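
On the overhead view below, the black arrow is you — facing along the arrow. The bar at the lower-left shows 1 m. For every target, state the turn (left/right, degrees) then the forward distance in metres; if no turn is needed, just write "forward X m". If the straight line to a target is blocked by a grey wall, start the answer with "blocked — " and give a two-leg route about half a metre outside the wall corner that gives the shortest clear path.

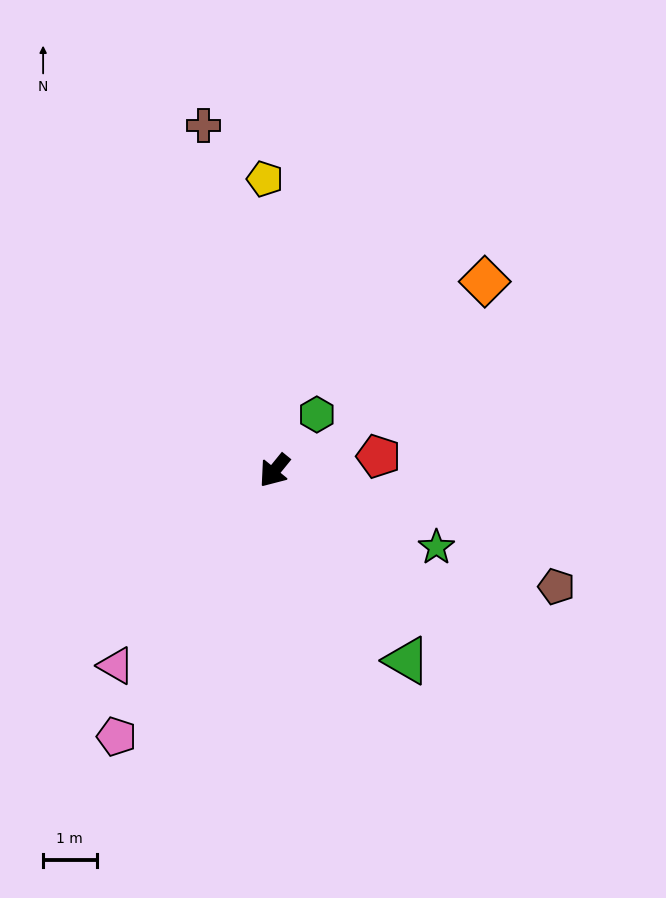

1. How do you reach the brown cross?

turn right 129°, forward 6.6 m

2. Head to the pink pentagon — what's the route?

turn left 8°, forward 5.8 m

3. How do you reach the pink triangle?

forward 4.7 m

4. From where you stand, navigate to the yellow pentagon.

turn right 139°, forward 5.5 m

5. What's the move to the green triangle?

turn left 74°, forward 4.3 m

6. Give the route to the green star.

turn left 104°, forward 3.4 m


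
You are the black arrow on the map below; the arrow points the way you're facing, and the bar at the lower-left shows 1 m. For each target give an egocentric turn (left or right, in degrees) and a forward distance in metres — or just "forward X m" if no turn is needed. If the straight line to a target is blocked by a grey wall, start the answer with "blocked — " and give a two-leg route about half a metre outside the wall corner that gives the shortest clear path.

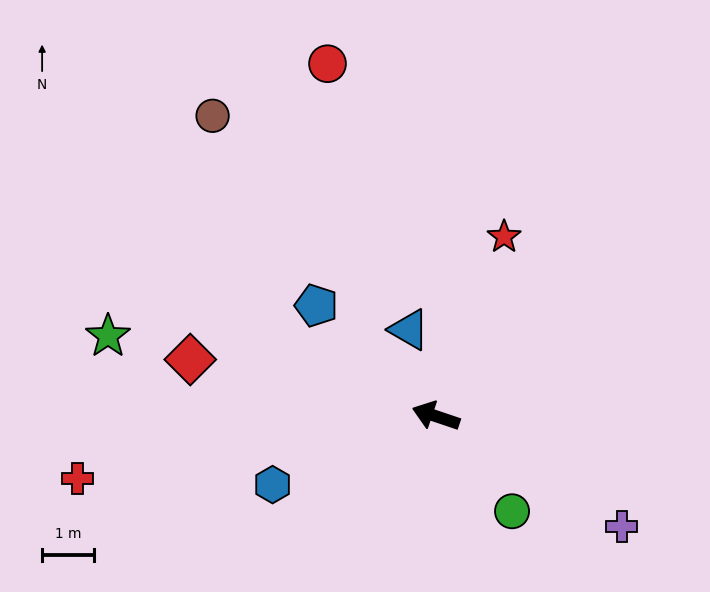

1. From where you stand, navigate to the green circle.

turn left 147°, forward 2.3 m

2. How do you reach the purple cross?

turn left 168°, forward 4.2 m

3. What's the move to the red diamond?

turn left 6°, forward 4.8 m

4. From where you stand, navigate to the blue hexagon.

turn left 41°, forward 3.4 m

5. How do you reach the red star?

turn right 92°, forward 3.7 m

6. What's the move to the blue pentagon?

turn right 24°, forward 3.1 m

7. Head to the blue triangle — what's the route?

turn right 54°, forward 1.7 m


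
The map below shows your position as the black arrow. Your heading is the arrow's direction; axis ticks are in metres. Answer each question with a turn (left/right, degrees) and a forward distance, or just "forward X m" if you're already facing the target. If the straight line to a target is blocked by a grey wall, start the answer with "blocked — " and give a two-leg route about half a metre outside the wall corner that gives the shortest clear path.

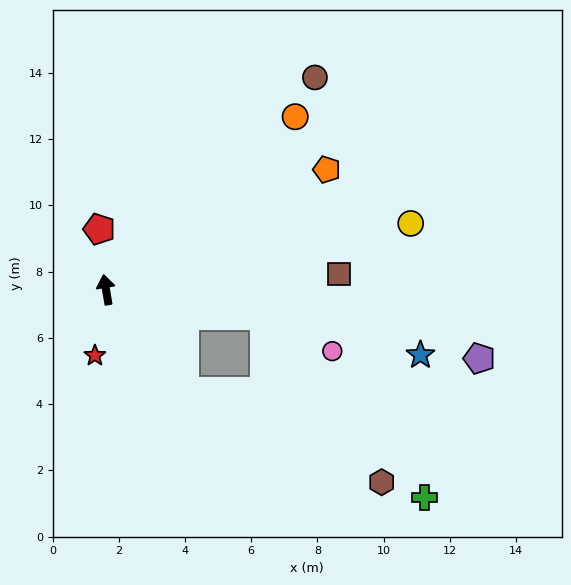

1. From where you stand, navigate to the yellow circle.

turn right 87°, forward 9.4 m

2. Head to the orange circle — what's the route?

turn right 57°, forward 7.7 m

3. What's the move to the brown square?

turn right 96°, forward 7.0 m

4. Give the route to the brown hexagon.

blocked — turn right 152°, forward 3.9 m, then turn left 28°, forward 6.6 m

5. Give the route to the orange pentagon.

turn right 71°, forward 7.6 m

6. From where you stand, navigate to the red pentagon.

turn right 3°, forward 1.8 m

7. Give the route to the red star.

turn left 161°, forward 2.0 m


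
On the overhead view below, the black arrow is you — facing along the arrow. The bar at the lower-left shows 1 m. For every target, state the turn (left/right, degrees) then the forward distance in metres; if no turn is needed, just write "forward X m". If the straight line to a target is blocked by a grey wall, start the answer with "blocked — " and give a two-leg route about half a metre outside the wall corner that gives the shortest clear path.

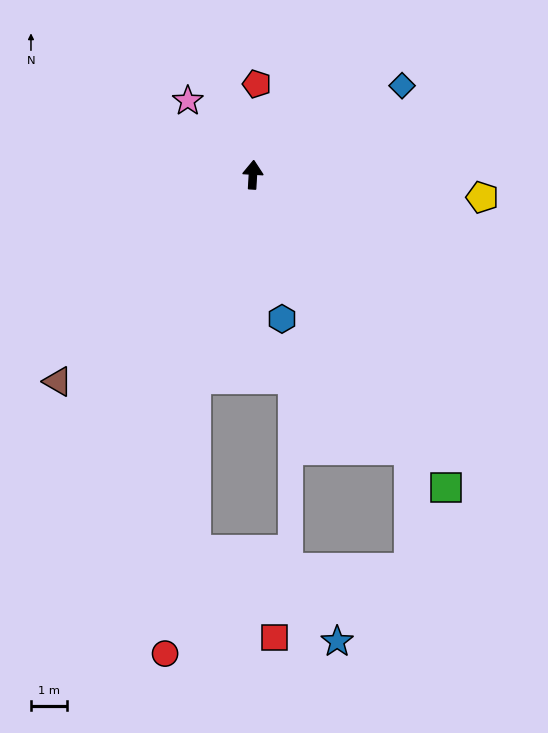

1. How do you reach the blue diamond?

turn right 56°, forward 4.8 m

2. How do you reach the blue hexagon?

turn right 165°, forward 4.0 m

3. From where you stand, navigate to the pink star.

turn left 45°, forward 2.7 m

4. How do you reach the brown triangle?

turn left 140°, forward 7.8 m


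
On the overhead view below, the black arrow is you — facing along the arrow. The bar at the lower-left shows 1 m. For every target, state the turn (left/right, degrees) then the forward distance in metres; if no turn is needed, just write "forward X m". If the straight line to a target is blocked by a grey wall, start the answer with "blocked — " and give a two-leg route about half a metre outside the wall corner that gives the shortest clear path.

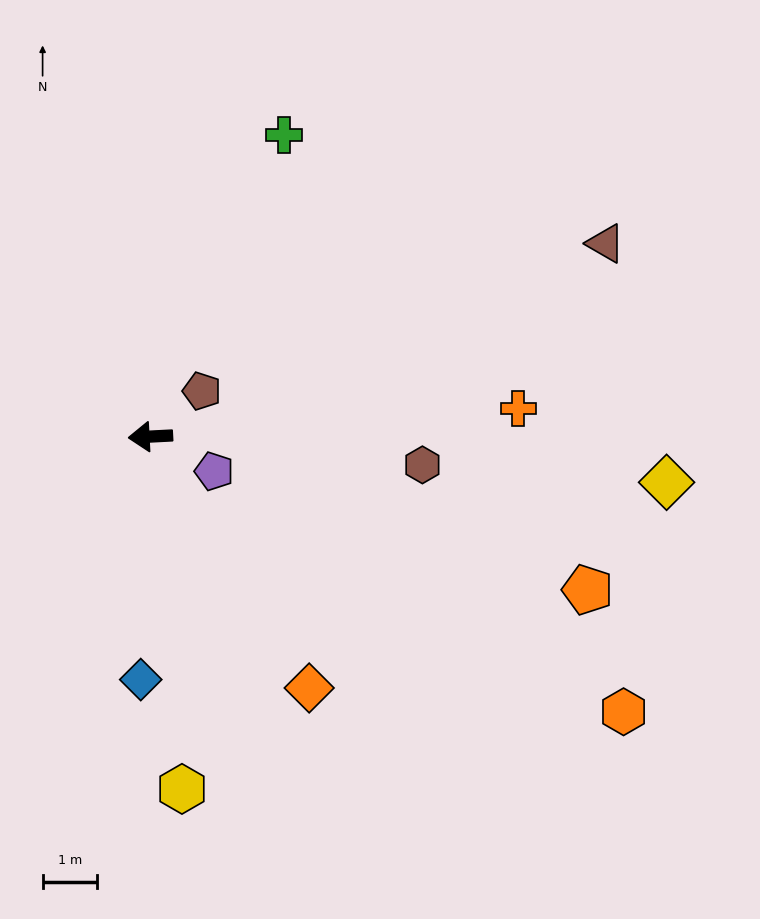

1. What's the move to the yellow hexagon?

turn left 92°, forward 6.5 m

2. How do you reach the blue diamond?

turn left 85°, forward 4.5 m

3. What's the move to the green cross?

turn right 117°, forward 6.1 m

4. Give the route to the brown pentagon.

turn right 141°, forward 1.3 m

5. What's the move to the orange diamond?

turn left 119°, forward 5.5 m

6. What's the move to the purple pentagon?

turn left 148°, forward 1.3 m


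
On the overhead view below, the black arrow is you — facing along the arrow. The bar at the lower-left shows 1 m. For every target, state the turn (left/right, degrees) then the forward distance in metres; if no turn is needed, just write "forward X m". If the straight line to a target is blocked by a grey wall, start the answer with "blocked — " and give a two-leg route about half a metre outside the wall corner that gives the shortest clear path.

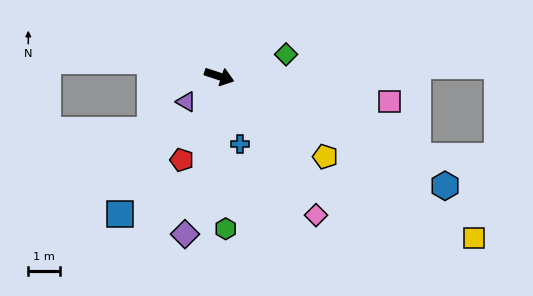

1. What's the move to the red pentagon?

turn right 96°, forward 2.9 m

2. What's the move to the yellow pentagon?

turn right 19°, forward 4.2 m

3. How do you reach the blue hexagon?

turn right 8°, forward 7.8 m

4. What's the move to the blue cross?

turn right 55°, forward 2.2 m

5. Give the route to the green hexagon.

turn right 69°, forward 4.8 m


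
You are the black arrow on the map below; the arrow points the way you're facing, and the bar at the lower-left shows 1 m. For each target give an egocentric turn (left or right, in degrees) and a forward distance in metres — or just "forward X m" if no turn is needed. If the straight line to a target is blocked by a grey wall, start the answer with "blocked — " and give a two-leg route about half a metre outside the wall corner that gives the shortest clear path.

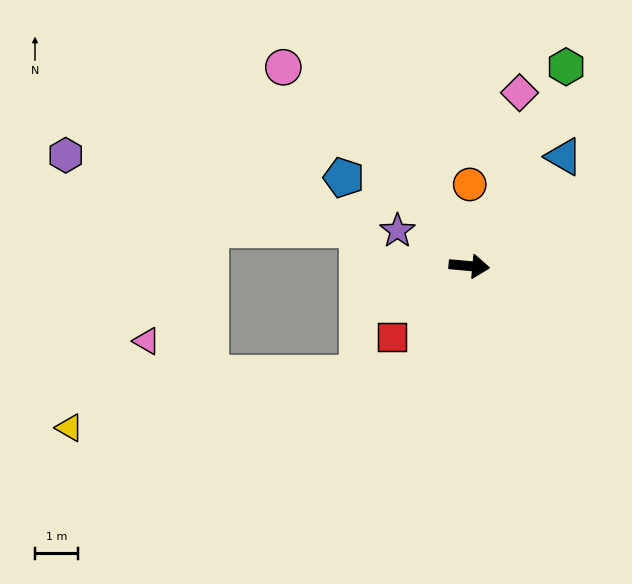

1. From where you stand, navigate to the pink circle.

turn left 138°, forward 6.3 m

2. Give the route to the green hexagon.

turn left 69°, forward 5.1 m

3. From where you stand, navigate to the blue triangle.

turn left 54°, forward 3.3 m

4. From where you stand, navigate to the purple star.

turn left 159°, forward 1.8 m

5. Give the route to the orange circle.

turn left 95°, forward 1.9 m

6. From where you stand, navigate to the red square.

turn right 132°, forward 2.4 m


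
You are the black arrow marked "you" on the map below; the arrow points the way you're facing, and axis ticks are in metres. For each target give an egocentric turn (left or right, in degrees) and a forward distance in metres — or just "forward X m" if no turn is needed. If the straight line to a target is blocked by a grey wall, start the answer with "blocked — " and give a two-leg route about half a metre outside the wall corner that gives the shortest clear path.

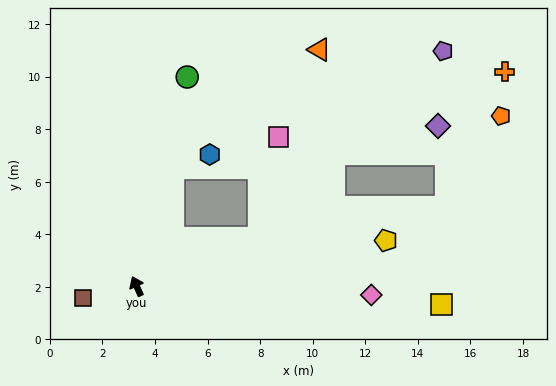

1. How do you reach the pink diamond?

turn right 116°, forward 8.9 m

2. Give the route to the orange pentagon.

blocked — turn right 100°, forward 12.1 m, then turn left 45°, forward 4.1 m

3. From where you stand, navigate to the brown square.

turn left 78°, forward 2.1 m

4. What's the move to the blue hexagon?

blocked — turn right 41°, forward 4.7 m, then turn right 53°, forward 1.5 m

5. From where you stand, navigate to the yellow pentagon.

turn right 104°, forward 9.6 m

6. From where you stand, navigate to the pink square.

blocked — turn right 93°, forward 5.0 m, then turn left 58°, forward 3.9 m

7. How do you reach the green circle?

turn right 38°, forward 8.2 m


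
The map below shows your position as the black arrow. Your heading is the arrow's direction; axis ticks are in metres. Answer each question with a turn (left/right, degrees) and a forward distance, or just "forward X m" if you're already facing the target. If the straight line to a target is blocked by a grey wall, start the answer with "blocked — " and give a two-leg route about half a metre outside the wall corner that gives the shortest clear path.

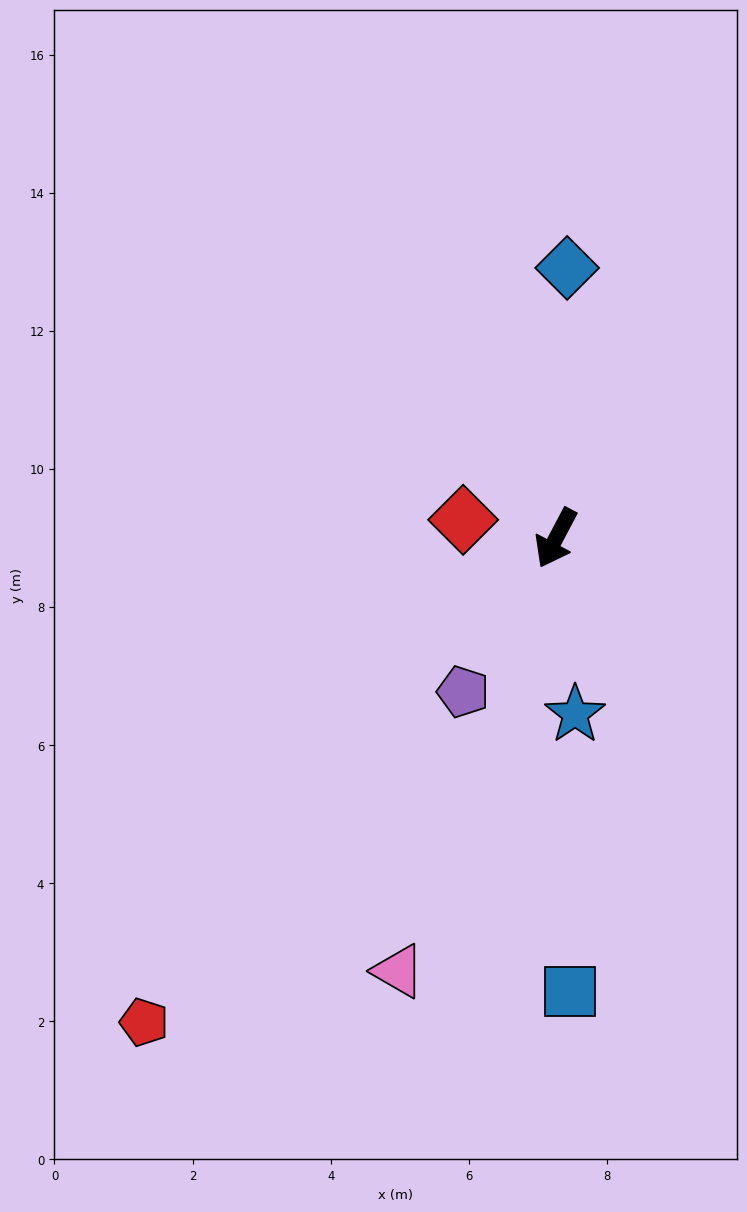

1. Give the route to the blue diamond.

turn right 155°, forward 3.9 m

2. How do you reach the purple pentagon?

turn right 3°, forward 2.6 m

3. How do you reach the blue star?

turn left 34°, forward 2.6 m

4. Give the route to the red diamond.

turn right 73°, forward 1.4 m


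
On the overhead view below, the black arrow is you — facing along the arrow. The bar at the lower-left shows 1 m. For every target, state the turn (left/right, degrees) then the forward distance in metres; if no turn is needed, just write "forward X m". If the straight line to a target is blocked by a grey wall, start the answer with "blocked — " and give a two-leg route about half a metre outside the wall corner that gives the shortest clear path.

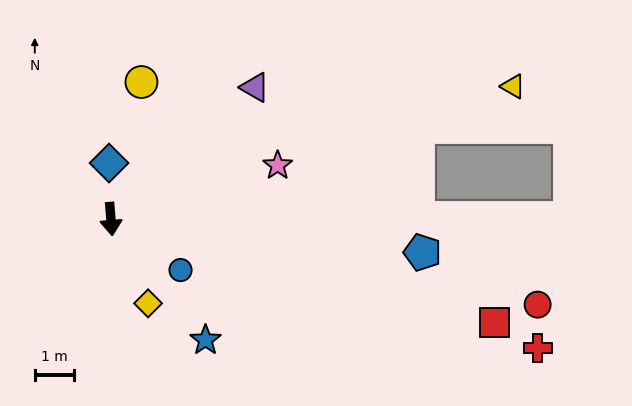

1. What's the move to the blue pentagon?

turn left 79°, forward 8.0 m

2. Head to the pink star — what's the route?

turn left 103°, forward 4.4 m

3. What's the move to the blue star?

turn left 33°, forward 3.9 m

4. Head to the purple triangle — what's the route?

turn left 128°, forward 5.0 m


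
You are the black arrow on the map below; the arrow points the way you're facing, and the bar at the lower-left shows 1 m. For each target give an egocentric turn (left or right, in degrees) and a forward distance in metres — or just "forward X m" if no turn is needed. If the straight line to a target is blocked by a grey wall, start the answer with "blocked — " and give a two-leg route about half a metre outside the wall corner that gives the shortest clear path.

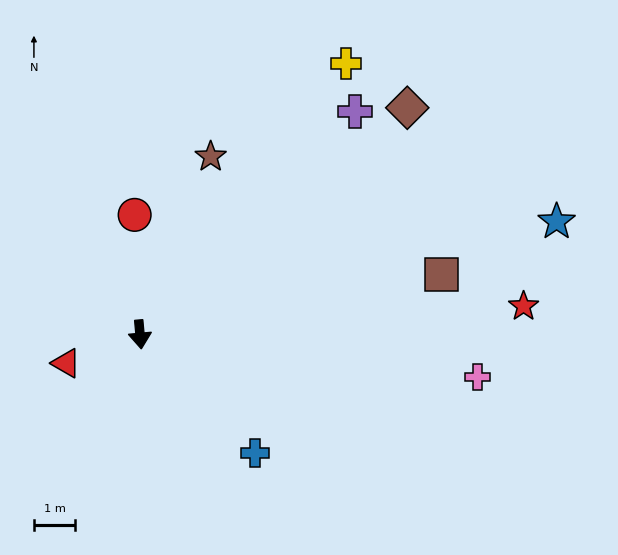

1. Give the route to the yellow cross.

turn left 138°, forward 8.2 m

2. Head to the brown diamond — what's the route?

turn left 125°, forward 8.5 m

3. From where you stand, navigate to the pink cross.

turn left 78°, forward 8.2 m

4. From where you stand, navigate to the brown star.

turn left 153°, forward 4.6 m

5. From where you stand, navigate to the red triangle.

turn right 74°, forward 1.9 m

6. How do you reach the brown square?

turn left 96°, forward 7.4 m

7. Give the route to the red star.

turn left 89°, forward 9.3 m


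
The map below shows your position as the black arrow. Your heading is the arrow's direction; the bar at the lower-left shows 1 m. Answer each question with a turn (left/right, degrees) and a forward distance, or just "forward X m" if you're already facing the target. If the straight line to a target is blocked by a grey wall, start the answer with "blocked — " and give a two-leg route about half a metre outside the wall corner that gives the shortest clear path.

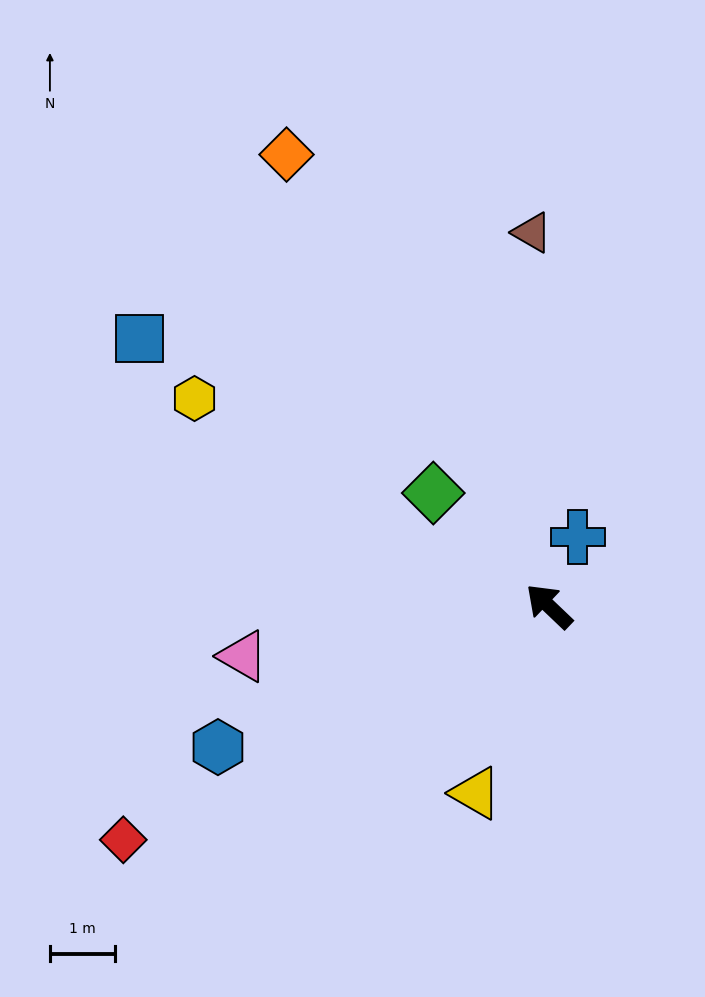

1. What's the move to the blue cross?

turn right 69°, forward 1.2 m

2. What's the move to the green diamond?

forward 2.5 m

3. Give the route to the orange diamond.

turn right 16°, forward 8.1 m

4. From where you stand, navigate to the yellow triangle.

turn left 112°, forward 3.1 m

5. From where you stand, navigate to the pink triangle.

turn left 53°, forward 4.8 m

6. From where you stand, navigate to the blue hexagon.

turn left 67°, forward 5.6 m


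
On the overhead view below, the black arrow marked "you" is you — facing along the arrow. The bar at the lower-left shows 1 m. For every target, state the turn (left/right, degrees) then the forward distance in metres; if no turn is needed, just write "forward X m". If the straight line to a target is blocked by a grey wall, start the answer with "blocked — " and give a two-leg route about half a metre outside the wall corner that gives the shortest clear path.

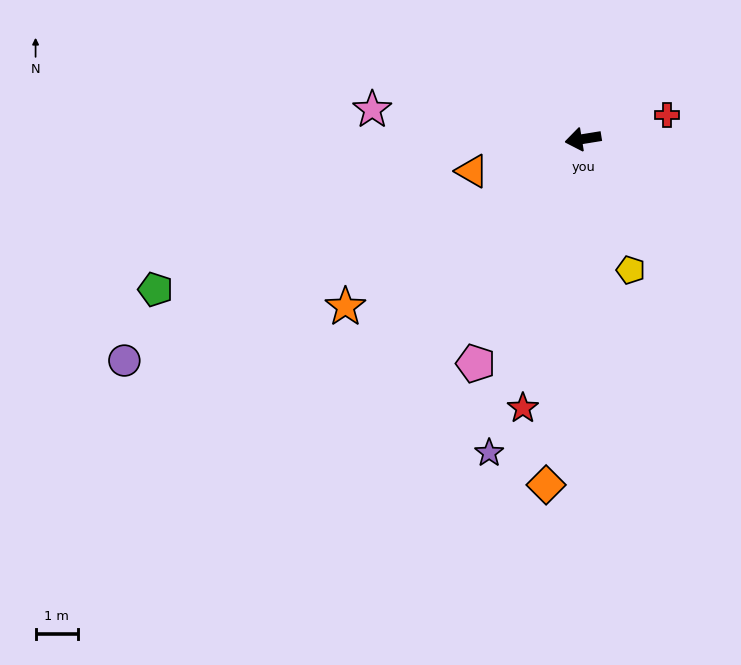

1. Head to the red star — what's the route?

turn left 68°, forward 6.6 m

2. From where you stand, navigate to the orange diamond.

turn left 75°, forward 8.3 m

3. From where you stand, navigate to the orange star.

turn left 26°, forward 6.9 m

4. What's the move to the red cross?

turn right 173°, forward 2.1 m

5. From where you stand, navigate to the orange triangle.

turn left 7°, forward 2.7 m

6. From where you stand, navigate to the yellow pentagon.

turn left 101°, forward 3.3 m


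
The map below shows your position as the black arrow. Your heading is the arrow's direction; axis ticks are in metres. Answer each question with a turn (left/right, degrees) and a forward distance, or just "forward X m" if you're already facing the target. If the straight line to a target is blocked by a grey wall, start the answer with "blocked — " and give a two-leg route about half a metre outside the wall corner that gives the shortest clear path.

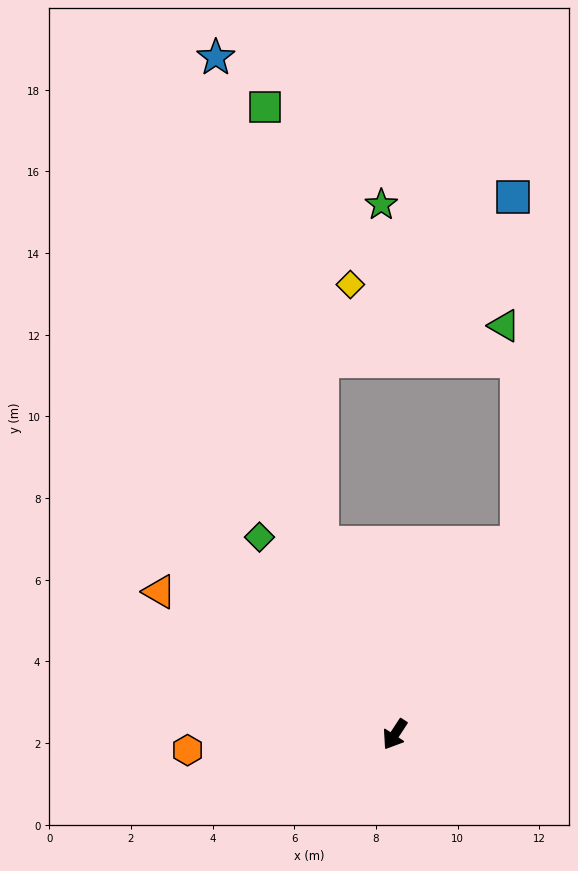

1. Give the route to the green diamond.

turn right 112°, forward 5.9 m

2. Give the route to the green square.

blocked — turn right 126°, forward 5.0 m, then turn right 13°, forward 10.8 m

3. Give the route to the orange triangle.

turn right 88°, forward 6.7 m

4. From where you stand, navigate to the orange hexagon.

turn right 52°, forward 5.1 m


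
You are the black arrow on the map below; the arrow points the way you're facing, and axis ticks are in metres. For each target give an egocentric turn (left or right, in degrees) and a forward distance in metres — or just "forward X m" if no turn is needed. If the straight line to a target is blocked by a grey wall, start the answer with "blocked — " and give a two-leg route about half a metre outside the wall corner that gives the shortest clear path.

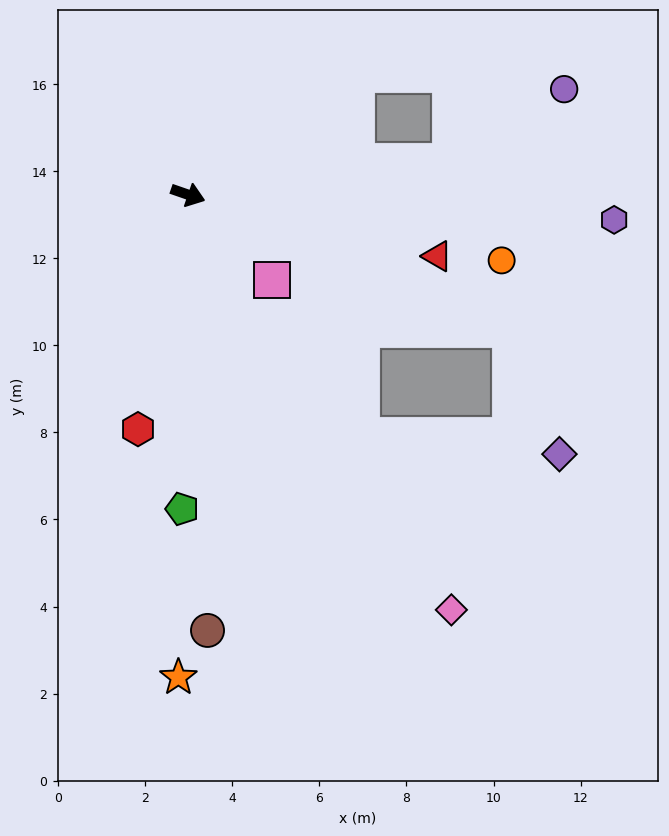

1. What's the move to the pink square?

turn right 26°, forward 2.7 m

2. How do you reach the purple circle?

blocked — turn left 26°, forward 6.1 m, then turn left 26°, forward 3.1 m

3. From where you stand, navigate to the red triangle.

turn left 5°, forward 5.9 m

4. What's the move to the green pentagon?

turn right 72°, forward 7.2 m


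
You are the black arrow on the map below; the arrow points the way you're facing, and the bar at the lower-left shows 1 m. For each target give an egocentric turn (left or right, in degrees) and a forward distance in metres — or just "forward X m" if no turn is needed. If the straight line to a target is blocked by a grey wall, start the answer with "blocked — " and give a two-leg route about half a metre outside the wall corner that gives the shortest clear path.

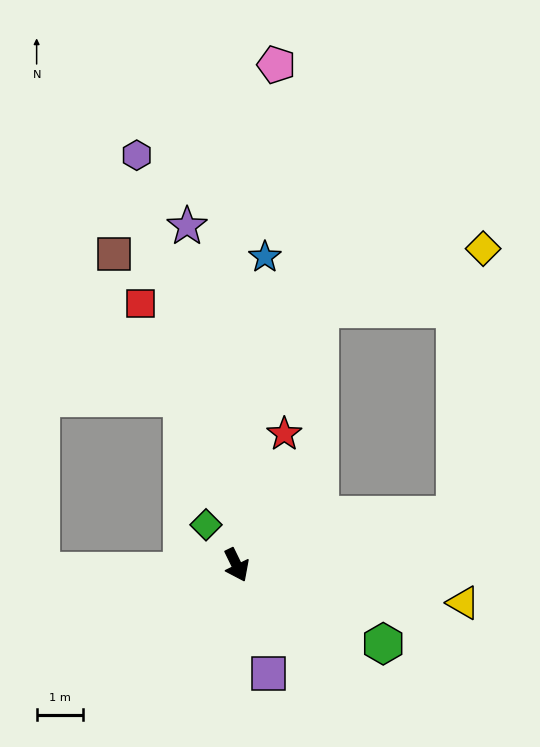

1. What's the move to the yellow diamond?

blocked — turn left 77°, forward 4.9 m, then turn left 71°, forward 5.9 m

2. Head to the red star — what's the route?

turn left 134°, forward 3.0 m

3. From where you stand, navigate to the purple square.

turn right 9°, forward 2.5 m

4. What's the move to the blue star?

turn left 149°, forward 6.7 m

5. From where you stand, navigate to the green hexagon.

turn left 36°, forward 3.6 m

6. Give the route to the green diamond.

turn right 169°, forward 1.1 m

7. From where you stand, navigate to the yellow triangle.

turn left 55°, forward 5.0 m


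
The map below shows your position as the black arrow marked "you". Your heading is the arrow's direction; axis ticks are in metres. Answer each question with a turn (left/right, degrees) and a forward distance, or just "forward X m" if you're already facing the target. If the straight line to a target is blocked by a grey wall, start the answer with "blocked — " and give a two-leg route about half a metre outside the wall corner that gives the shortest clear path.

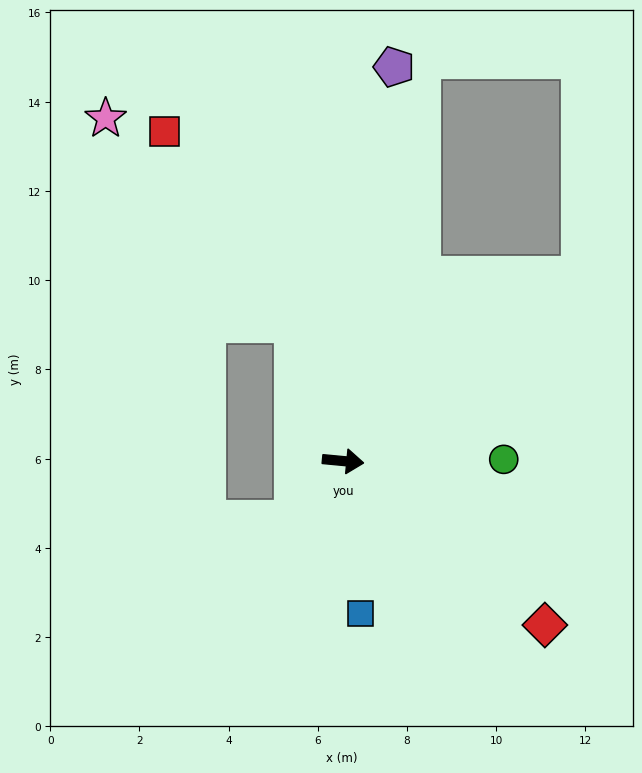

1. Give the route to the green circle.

turn left 6°, forward 3.6 m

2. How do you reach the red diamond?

turn right 34°, forward 5.8 m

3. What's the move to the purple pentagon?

turn left 88°, forward 8.9 m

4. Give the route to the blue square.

turn right 78°, forward 3.4 m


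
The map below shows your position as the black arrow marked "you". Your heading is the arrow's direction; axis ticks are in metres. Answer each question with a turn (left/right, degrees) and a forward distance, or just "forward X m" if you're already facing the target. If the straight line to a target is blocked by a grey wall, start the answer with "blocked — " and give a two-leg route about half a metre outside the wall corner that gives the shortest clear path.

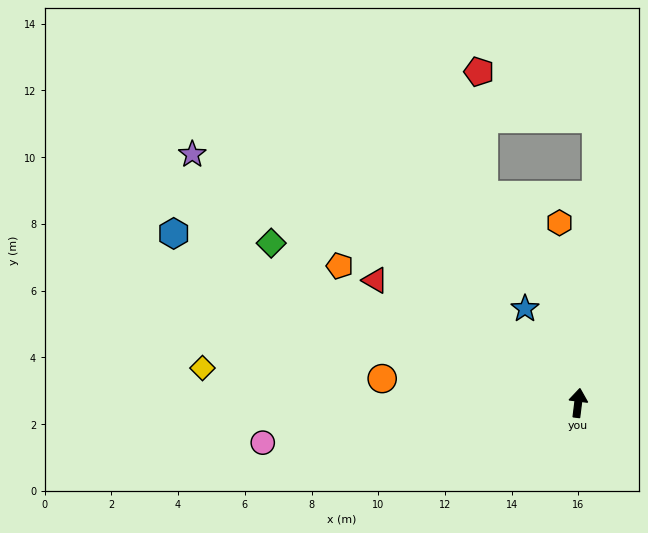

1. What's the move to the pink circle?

turn left 104°, forward 9.5 m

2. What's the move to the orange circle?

turn left 90°, forward 5.9 m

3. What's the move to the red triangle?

turn left 66°, forward 7.1 m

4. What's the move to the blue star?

turn left 36°, forward 3.2 m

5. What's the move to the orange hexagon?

turn left 13°, forward 5.4 m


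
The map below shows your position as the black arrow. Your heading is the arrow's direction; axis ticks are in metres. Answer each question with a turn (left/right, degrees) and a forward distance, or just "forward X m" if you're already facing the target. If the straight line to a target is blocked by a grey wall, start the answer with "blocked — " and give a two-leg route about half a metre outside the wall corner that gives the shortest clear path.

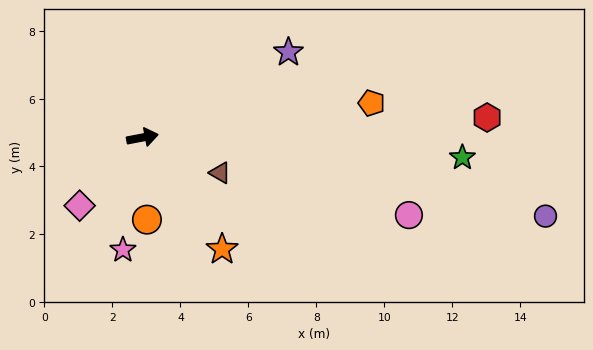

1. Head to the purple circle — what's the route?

turn right 22°, forward 12.1 m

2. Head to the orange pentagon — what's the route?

turn right 2°, forward 6.8 m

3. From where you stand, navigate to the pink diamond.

turn right 144°, forward 2.7 m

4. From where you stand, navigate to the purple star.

turn left 19°, forward 5.0 m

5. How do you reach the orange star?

turn right 65°, forward 4.0 m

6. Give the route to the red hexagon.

turn right 8°, forward 10.2 m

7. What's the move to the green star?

turn right 14°, forward 9.4 m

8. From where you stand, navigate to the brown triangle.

turn right 35°, forward 2.5 m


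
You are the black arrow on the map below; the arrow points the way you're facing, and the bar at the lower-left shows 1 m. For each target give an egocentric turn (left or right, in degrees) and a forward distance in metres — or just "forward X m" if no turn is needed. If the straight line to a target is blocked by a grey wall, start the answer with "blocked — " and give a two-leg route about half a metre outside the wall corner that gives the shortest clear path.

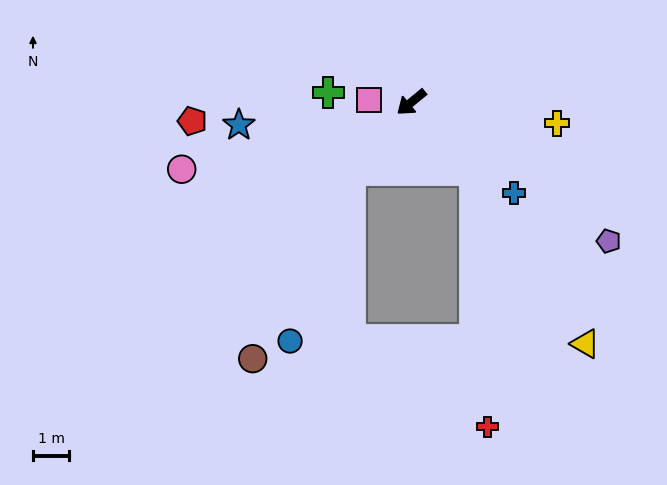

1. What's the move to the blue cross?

turn left 99°, forward 3.8 m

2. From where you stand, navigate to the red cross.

blocked — turn left 93°, forward 2.6 m, then turn right 39°, forward 7.1 m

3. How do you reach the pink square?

turn right 42°, forward 1.2 m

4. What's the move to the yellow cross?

turn left 132°, forward 4.1 m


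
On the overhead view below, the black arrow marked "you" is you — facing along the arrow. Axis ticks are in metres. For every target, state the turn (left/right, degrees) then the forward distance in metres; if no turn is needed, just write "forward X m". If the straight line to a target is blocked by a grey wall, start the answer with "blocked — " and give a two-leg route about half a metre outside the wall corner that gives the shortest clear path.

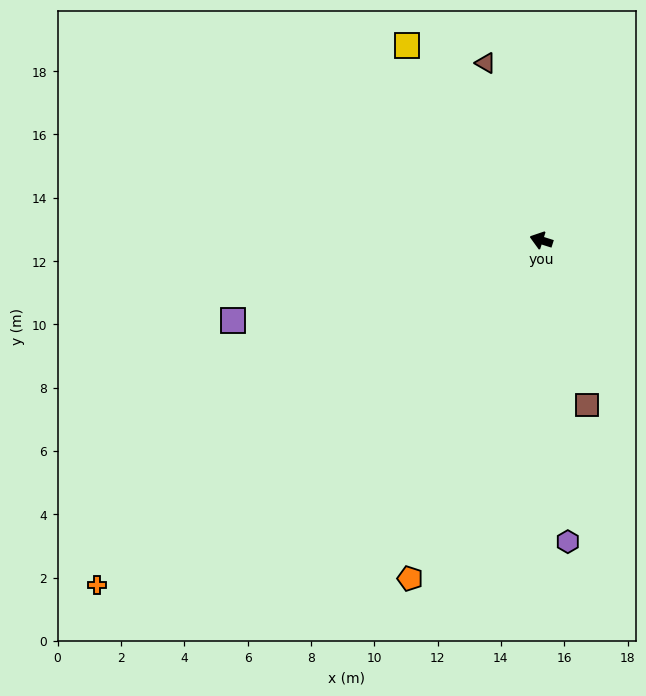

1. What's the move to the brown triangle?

turn right 55°, forward 5.9 m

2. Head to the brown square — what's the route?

turn left 123°, forward 5.4 m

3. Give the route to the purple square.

turn left 32°, forward 10.1 m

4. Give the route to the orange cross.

turn left 55°, forward 17.8 m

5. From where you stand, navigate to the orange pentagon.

turn left 86°, forward 11.5 m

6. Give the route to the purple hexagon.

turn left 113°, forward 9.6 m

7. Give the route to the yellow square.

turn right 38°, forward 7.5 m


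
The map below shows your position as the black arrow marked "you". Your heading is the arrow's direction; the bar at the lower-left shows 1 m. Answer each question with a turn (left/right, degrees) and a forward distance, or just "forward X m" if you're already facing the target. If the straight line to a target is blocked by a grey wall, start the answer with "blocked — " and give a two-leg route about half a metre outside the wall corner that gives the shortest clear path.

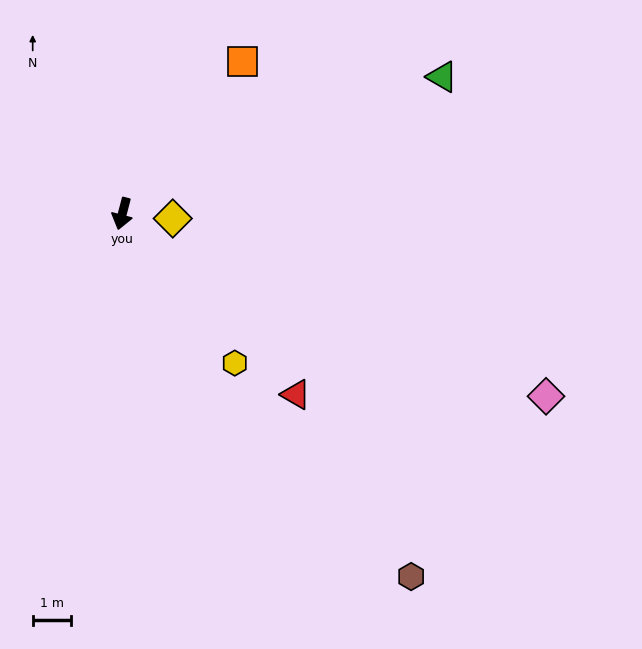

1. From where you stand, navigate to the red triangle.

turn left 58°, forward 6.6 m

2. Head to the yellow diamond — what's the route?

turn left 99°, forward 1.3 m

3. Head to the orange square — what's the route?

turn left 156°, forward 5.1 m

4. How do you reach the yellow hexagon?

turn left 52°, forward 4.9 m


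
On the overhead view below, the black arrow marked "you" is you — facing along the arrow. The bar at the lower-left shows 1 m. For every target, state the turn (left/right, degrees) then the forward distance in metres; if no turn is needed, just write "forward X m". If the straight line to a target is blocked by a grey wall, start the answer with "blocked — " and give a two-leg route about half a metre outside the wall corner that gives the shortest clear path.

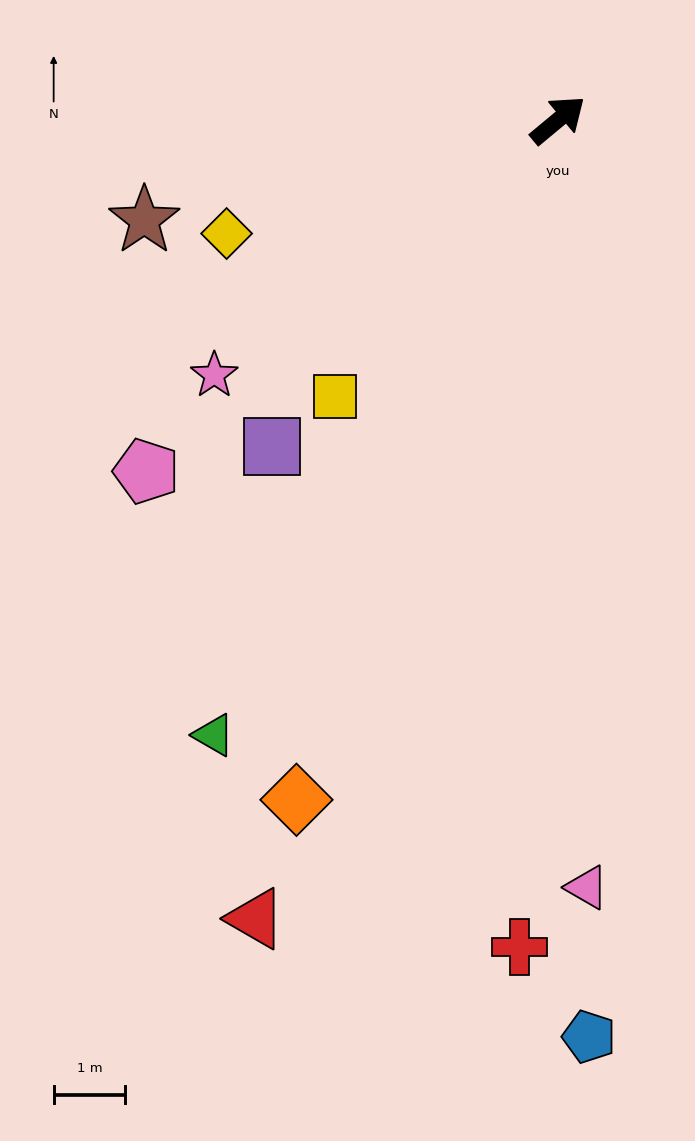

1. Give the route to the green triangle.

turn right 159°, forward 9.8 m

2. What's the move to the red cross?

turn right 132°, forward 11.5 m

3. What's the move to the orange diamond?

turn right 151°, forward 10.1 m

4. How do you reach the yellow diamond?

turn left 159°, forward 4.9 m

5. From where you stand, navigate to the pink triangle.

turn right 128°, forward 10.7 m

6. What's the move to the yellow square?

turn right 169°, forward 5.0 m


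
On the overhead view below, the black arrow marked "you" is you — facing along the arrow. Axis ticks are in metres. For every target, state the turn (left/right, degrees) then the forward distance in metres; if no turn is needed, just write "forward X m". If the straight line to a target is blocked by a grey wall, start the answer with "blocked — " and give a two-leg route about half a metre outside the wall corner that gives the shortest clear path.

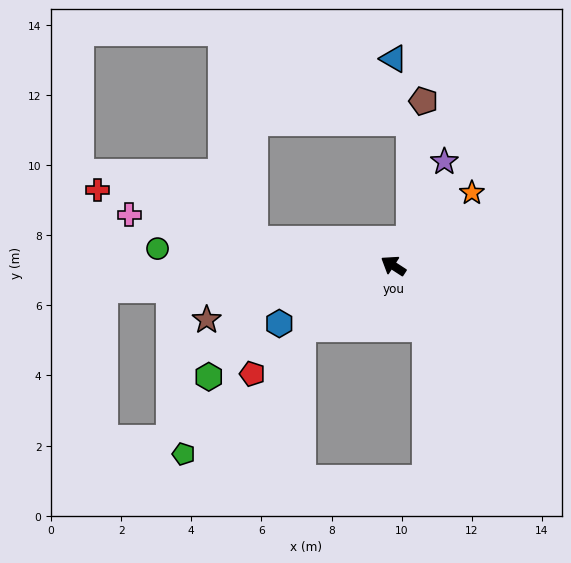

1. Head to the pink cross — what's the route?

turn left 22°, forward 7.7 m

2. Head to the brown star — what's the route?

turn left 49°, forward 5.5 m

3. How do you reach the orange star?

turn right 104°, forward 3.1 m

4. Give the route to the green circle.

turn left 29°, forward 6.7 m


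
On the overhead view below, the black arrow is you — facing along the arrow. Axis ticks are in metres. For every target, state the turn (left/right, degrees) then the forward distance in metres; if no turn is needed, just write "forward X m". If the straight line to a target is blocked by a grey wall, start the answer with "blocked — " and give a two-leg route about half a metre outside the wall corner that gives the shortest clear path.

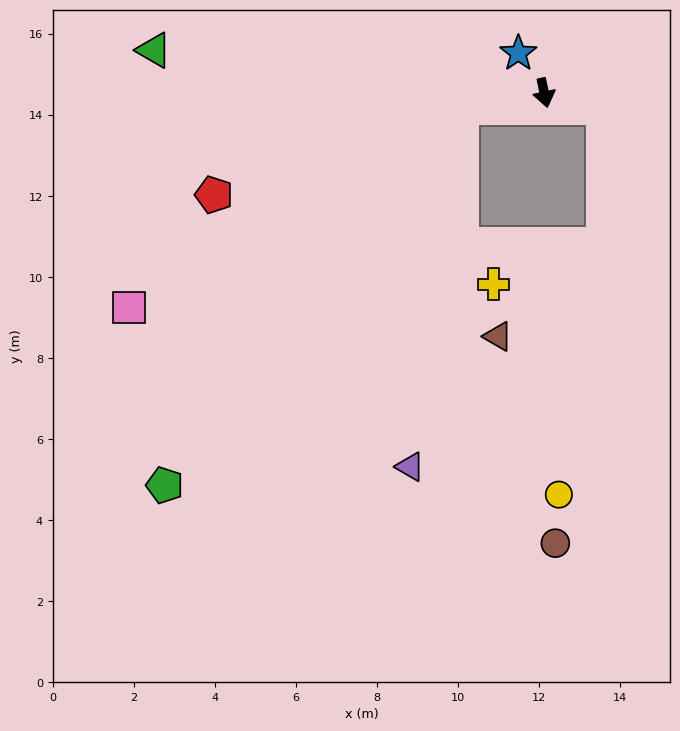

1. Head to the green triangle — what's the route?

turn right 108°, forward 9.7 m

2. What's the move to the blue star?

turn right 159°, forward 1.2 m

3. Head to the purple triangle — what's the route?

blocked — turn right 91°, forward 2.1 m, then turn left 71°, forward 8.9 m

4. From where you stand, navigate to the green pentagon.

blocked — turn right 91°, forward 2.1 m, then turn left 41°, forward 11.8 m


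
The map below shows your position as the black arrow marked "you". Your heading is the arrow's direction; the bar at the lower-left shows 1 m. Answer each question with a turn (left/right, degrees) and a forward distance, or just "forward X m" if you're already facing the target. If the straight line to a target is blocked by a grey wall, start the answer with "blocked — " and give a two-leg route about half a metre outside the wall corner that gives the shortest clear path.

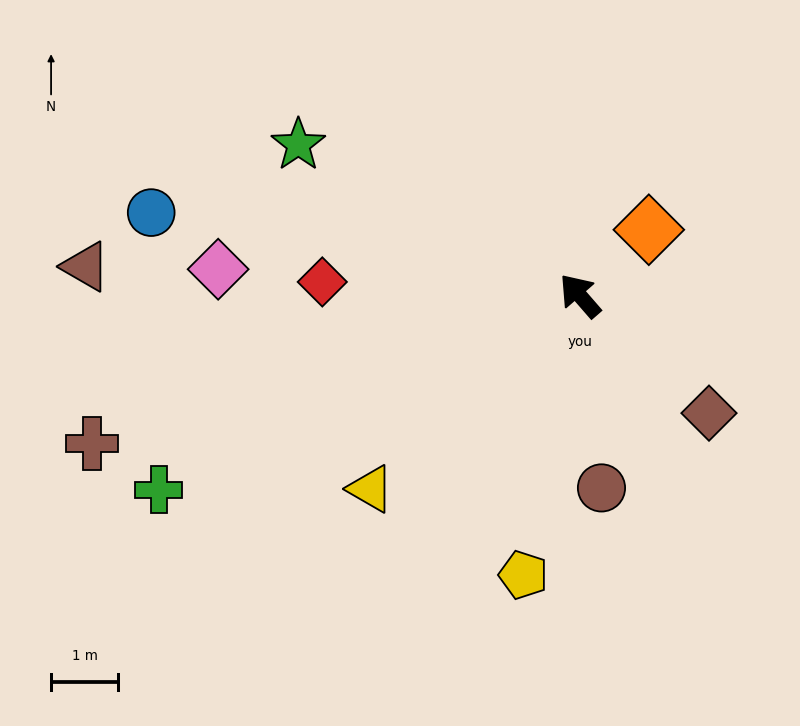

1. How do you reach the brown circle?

turn left 145°, forward 2.9 m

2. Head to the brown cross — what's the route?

turn left 66°, forward 7.6 m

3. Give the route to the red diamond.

turn left 46°, forward 3.8 m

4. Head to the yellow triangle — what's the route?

turn left 92°, forward 4.2 m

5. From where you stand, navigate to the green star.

turn left 21°, forward 4.8 m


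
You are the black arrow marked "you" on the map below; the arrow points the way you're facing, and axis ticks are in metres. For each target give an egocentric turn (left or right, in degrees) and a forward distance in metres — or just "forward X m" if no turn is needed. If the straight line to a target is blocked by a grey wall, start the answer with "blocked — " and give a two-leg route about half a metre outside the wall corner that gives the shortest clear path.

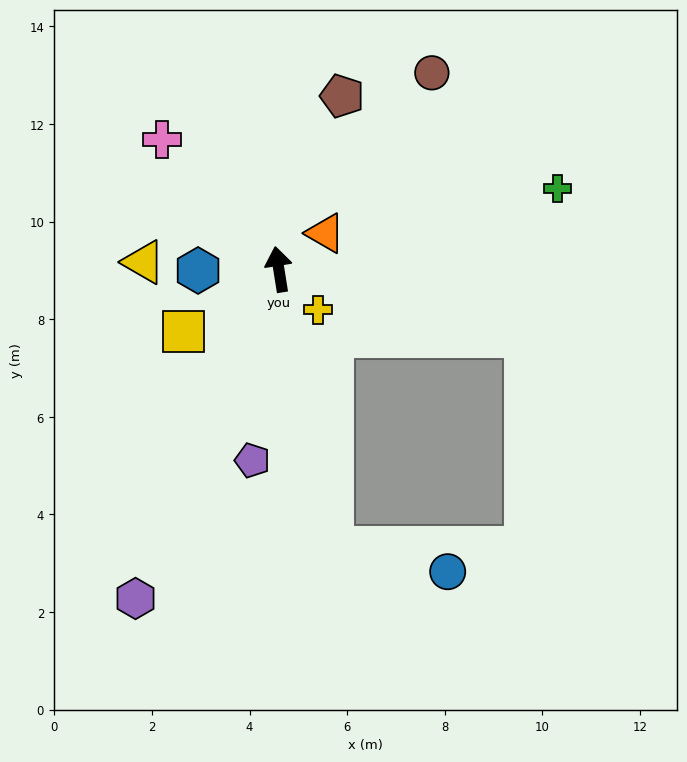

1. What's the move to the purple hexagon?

turn left 147°, forward 7.4 m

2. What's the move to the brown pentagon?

turn right 29°, forward 3.8 m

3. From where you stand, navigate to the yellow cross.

turn right 145°, forward 1.2 m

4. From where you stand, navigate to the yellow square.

turn left 114°, forward 2.3 m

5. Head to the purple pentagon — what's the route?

turn left 163°, forward 4.0 m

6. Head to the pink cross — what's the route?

turn left 33°, forward 3.6 m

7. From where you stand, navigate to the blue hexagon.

turn left 82°, forward 1.7 m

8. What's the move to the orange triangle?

turn right 61°, forward 1.2 m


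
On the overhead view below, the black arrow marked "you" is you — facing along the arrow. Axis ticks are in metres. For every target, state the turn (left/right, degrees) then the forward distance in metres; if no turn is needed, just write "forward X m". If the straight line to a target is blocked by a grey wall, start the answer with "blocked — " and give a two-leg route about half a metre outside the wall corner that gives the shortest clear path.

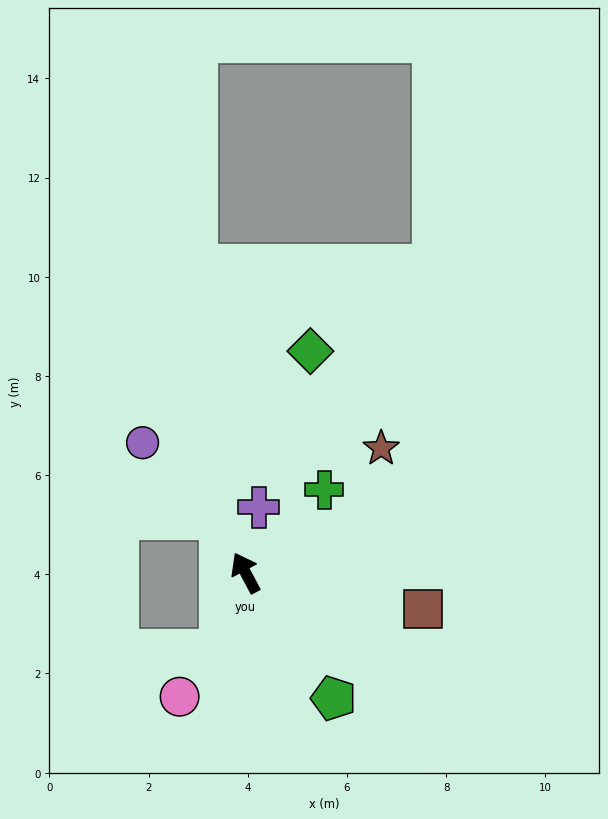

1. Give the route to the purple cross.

turn right 39°, forward 1.3 m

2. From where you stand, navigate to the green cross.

turn right 72°, forward 2.3 m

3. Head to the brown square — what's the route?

turn right 130°, forward 3.6 m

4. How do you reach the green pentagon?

turn right 173°, forward 3.1 m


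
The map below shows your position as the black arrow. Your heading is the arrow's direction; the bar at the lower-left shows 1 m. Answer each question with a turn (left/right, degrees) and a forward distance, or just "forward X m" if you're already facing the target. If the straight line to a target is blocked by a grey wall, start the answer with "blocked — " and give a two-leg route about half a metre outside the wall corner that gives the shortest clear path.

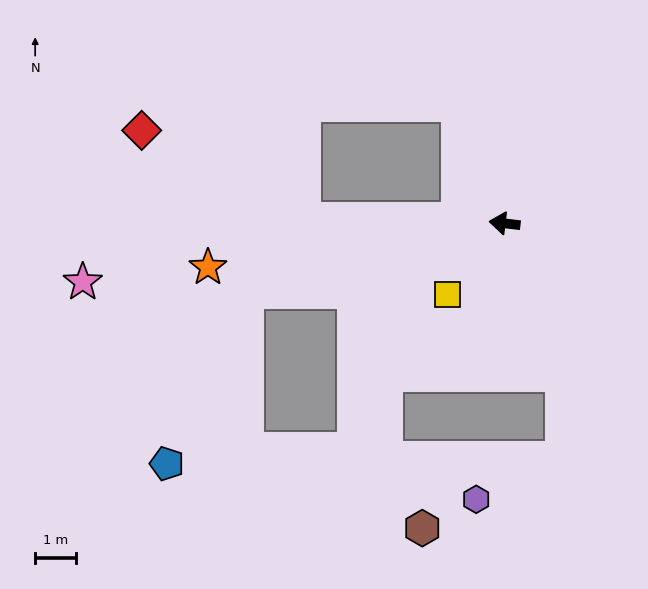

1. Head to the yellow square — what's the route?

turn left 58°, forward 2.2 m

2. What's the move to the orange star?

turn left 15°, forward 7.3 m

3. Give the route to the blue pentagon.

blocked — turn left 22°, forward 6.5 m, then turn left 50°, forward 4.6 m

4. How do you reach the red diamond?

blocked — turn left 6°, forward 4.9 m, then turn right 28°, forward 4.5 m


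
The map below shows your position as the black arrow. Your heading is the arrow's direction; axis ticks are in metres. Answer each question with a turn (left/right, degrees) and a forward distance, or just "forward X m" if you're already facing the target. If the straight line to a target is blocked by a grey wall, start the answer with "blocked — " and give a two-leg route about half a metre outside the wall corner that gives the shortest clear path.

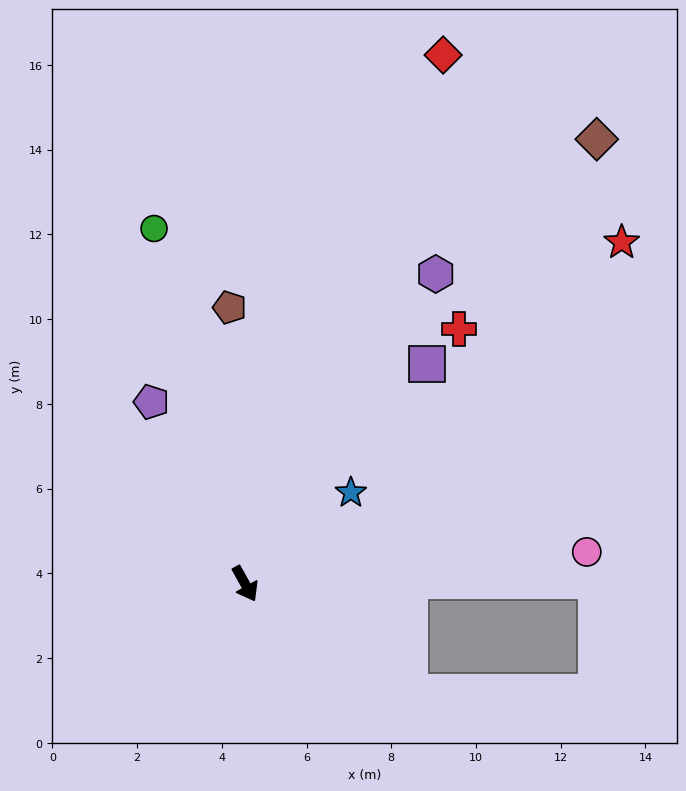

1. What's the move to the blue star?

turn left 102°, forward 3.3 m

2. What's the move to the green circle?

turn left 165°, forward 8.7 m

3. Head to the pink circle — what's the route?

turn left 66°, forward 8.1 m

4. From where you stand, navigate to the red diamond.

turn left 130°, forward 13.3 m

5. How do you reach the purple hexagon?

turn left 119°, forward 8.6 m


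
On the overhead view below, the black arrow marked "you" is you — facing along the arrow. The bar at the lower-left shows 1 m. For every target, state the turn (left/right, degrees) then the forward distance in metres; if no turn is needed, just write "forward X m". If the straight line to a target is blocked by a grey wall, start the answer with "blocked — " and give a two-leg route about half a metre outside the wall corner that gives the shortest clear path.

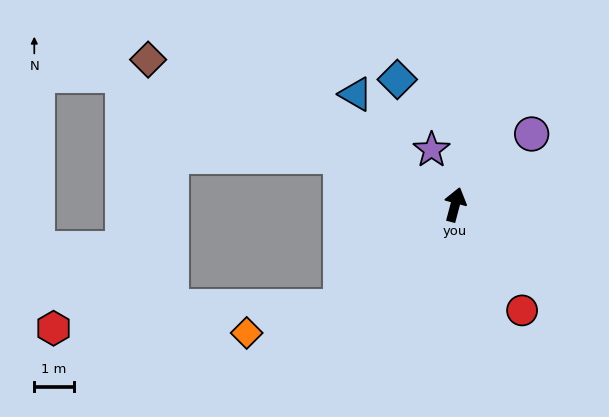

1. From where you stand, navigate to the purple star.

turn left 38°, forward 1.5 m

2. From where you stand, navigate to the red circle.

turn right 133°, forward 3.2 m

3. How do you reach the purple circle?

turn right 32°, forward 2.6 m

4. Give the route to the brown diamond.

turn left 80°, forward 8.6 m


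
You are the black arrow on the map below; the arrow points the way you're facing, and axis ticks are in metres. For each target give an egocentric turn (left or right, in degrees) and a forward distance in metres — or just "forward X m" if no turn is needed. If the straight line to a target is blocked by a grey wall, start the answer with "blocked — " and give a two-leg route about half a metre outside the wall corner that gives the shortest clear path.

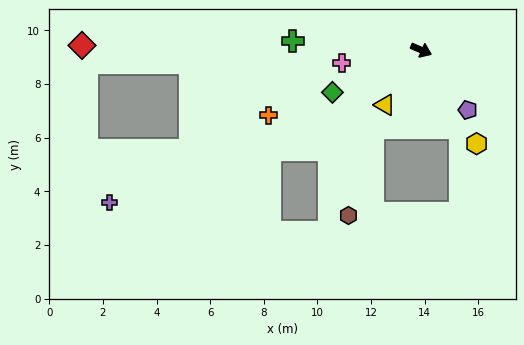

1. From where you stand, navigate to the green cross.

turn right 161°, forward 4.8 m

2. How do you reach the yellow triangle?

turn right 100°, forward 2.5 m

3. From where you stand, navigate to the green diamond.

turn right 131°, forward 3.7 m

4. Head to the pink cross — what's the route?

turn right 147°, forward 3.0 m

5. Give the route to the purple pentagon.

turn right 29°, forward 2.8 m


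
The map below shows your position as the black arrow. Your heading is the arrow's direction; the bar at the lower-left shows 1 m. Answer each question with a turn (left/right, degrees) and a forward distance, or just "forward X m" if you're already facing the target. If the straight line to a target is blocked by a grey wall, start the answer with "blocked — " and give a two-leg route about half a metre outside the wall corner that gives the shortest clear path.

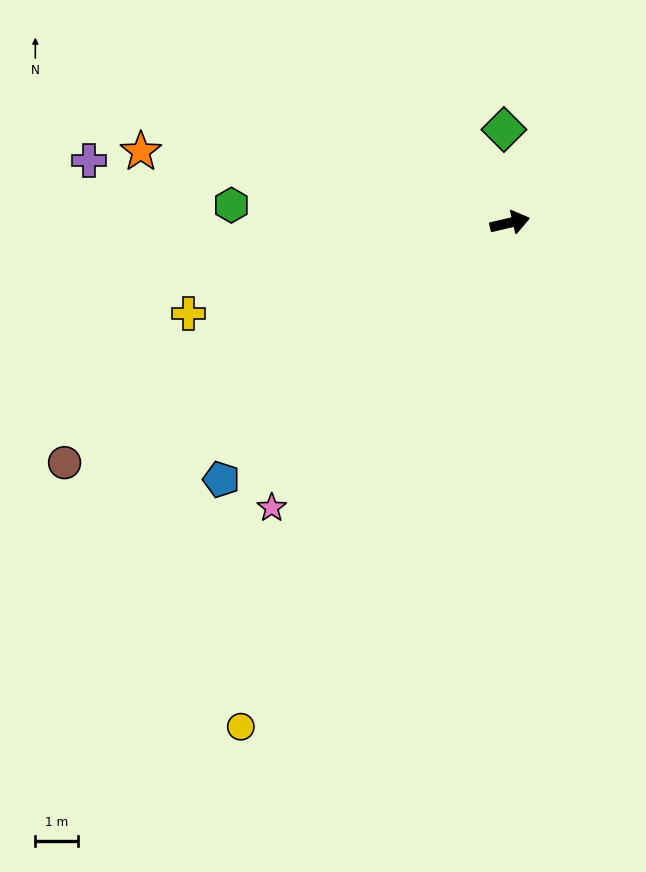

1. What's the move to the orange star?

turn left 156°, forward 8.8 m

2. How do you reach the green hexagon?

turn left 163°, forward 6.5 m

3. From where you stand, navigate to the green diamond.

turn left 80°, forward 2.2 m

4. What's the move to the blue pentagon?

turn right 152°, forward 9.0 m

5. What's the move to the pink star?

turn right 143°, forward 8.7 m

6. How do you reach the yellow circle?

turn right 131°, forward 13.3 m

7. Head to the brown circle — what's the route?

turn right 165°, forward 11.8 m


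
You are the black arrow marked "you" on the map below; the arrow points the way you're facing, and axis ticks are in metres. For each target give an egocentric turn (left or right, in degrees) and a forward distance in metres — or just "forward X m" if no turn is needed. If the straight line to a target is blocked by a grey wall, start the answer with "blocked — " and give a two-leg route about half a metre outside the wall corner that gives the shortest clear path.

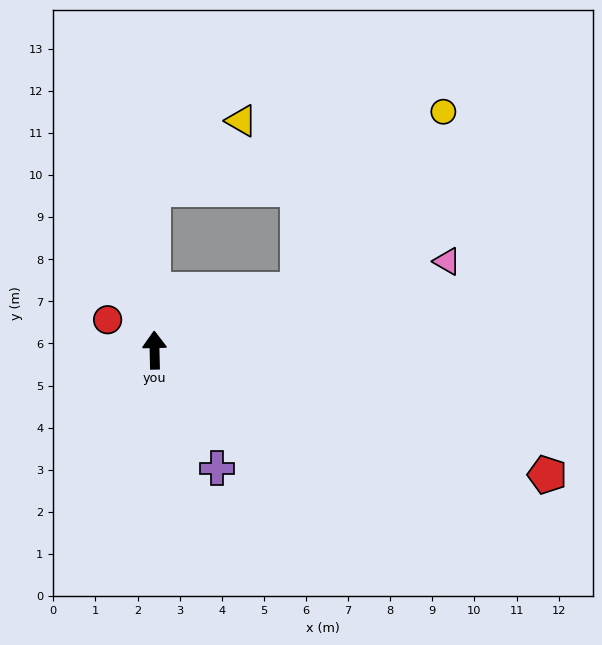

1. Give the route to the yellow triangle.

blocked — forward 3.8 m, then turn right 54°, forward 2.7 m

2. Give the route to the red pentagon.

turn right 109°, forward 9.8 m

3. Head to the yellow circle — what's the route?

blocked — turn right 68°, forward 3.7 m, then turn left 28°, forward 5.5 m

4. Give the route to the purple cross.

turn right 153°, forward 3.2 m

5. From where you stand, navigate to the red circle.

turn left 56°, forward 1.3 m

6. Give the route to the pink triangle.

turn right 74°, forward 7.3 m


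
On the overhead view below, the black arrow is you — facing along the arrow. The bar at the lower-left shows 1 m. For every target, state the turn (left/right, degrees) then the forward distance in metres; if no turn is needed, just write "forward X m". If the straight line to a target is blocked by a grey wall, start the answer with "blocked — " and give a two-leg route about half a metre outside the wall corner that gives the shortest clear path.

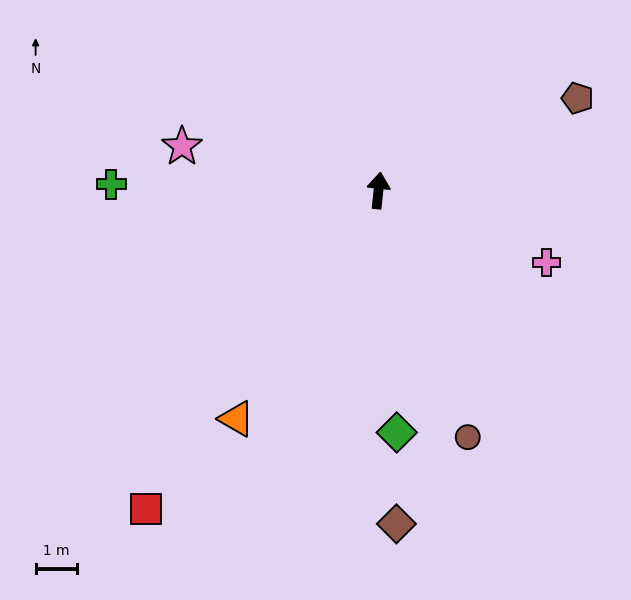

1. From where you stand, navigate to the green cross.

turn left 95°, forward 6.5 m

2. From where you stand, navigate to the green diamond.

turn right 170°, forward 5.9 m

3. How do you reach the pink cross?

turn right 107°, forward 4.4 m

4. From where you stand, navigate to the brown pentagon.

turn right 59°, forward 5.3 m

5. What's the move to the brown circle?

turn right 154°, forward 6.4 m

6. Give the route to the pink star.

turn left 83°, forward 4.9 m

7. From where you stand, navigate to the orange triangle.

turn left 154°, forward 6.5 m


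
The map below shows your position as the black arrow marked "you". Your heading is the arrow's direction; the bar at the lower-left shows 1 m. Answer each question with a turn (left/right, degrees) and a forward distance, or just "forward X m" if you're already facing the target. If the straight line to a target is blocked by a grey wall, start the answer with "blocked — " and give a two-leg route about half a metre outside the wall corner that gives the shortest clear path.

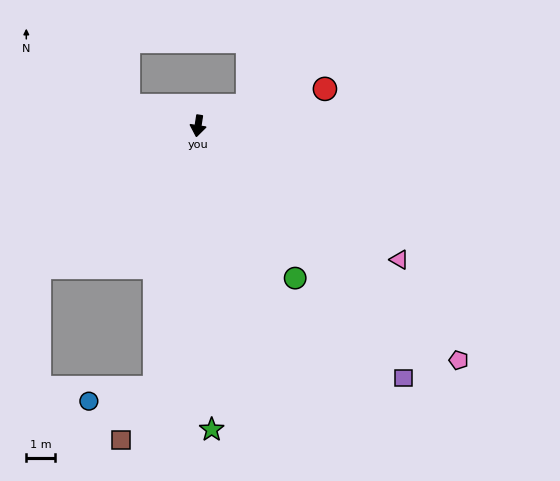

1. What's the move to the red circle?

turn left 115°, forward 4.6 m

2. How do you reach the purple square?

turn left 48°, forward 11.3 m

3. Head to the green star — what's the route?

turn left 11°, forward 10.6 m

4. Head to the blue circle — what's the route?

blocked — forward 9.2 m, then turn right 70°, forward 2.3 m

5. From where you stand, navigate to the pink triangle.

turn left 65°, forward 8.4 m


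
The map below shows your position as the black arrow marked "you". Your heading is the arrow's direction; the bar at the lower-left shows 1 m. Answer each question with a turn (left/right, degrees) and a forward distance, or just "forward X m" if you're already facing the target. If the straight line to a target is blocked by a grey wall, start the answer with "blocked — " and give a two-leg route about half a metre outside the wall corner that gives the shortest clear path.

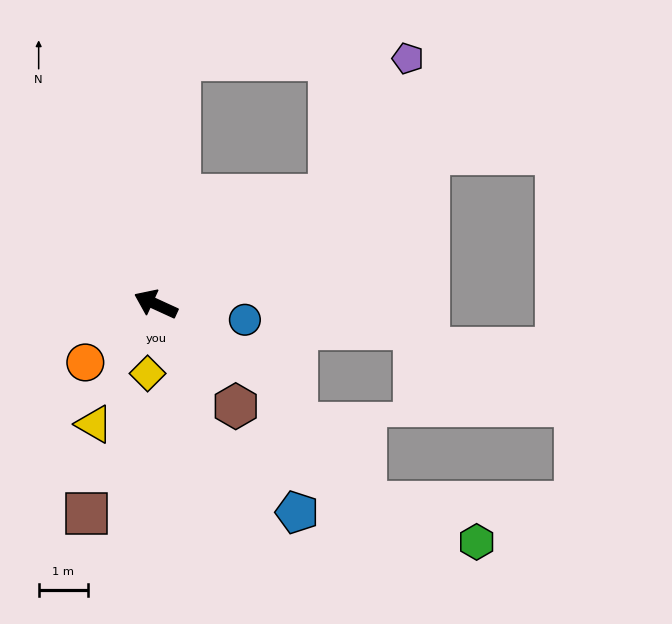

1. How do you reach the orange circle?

turn left 64°, forward 1.9 m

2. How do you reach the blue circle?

turn right 165°, forward 1.8 m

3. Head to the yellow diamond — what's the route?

turn left 108°, forward 1.4 m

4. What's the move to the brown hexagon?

turn left 153°, forward 2.6 m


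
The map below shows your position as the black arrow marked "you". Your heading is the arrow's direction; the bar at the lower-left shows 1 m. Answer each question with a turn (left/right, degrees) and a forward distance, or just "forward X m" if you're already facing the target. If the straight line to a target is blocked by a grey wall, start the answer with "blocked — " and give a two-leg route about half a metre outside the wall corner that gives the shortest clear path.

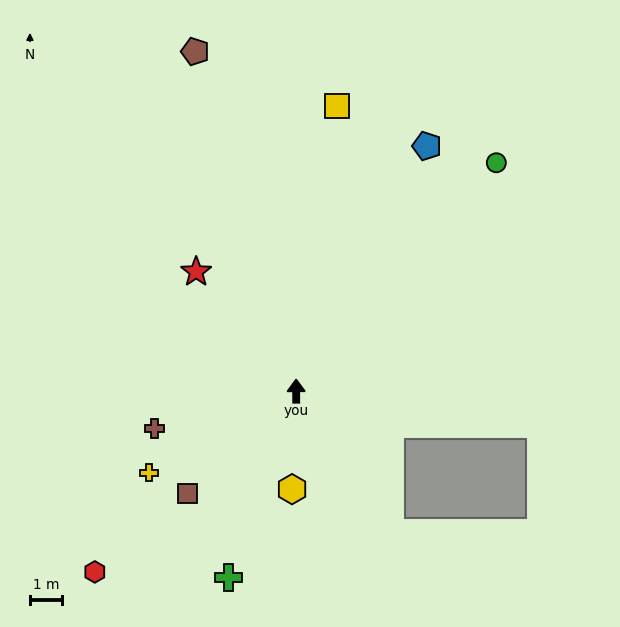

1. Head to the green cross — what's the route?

turn left 160°, forward 6.2 m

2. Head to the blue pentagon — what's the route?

turn right 28°, forward 8.7 m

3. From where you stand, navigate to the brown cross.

turn left 104°, forward 4.6 m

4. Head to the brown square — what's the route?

turn left 133°, forward 4.7 m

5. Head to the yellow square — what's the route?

turn right 8°, forward 9.1 m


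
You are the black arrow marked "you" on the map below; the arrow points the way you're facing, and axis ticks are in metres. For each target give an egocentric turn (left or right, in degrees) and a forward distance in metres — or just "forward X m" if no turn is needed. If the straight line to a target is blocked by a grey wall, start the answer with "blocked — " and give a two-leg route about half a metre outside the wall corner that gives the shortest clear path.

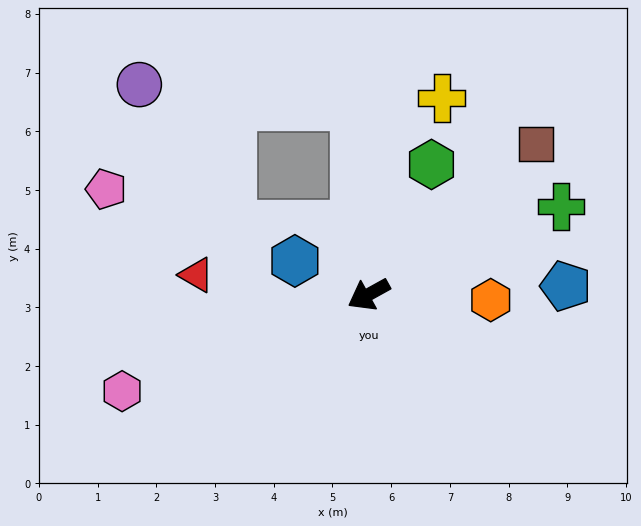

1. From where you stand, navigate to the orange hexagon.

turn left 148°, forward 2.1 m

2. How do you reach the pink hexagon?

turn right 8°, forward 4.5 m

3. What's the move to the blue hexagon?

turn right 53°, forward 1.4 m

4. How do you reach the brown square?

turn right 167°, forward 3.8 m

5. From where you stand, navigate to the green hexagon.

turn right 145°, forward 2.5 m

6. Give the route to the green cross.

turn left 176°, forward 3.6 m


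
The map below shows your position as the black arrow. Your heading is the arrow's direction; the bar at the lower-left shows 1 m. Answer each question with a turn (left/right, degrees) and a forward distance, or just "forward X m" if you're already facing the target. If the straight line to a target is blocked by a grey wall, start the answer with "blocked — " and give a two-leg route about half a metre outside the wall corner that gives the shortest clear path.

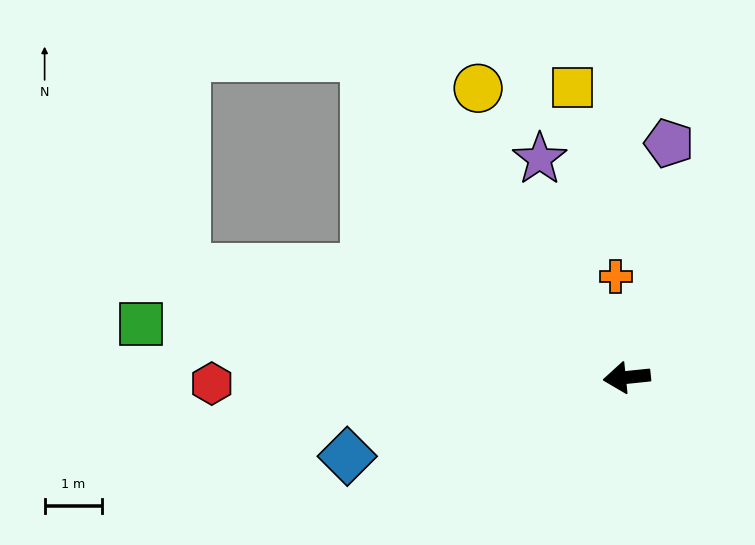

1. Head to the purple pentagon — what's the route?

turn right 106°, forward 4.1 m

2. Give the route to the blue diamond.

turn left 10°, forward 5.0 m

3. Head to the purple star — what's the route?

turn right 74°, forward 4.1 m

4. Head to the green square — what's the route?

turn right 12°, forward 8.5 m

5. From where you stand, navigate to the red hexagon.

turn right 5°, forward 7.2 m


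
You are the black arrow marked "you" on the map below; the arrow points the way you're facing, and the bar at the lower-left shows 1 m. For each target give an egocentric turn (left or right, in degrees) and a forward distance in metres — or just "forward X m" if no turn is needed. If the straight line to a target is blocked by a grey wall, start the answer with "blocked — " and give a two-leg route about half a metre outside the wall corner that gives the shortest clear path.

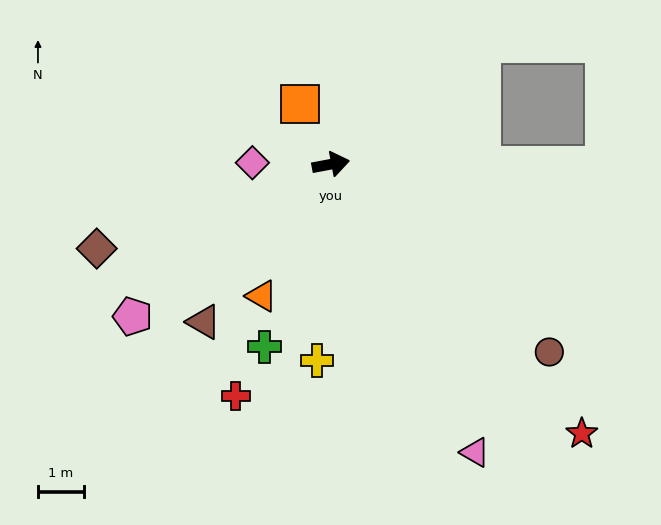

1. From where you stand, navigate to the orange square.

turn left 106°, forward 1.5 m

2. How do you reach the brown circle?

turn right 51°, forward 6.3 m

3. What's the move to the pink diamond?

turn left 168°, forward 1.7 m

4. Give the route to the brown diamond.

turn right 171°, forward 5.4 m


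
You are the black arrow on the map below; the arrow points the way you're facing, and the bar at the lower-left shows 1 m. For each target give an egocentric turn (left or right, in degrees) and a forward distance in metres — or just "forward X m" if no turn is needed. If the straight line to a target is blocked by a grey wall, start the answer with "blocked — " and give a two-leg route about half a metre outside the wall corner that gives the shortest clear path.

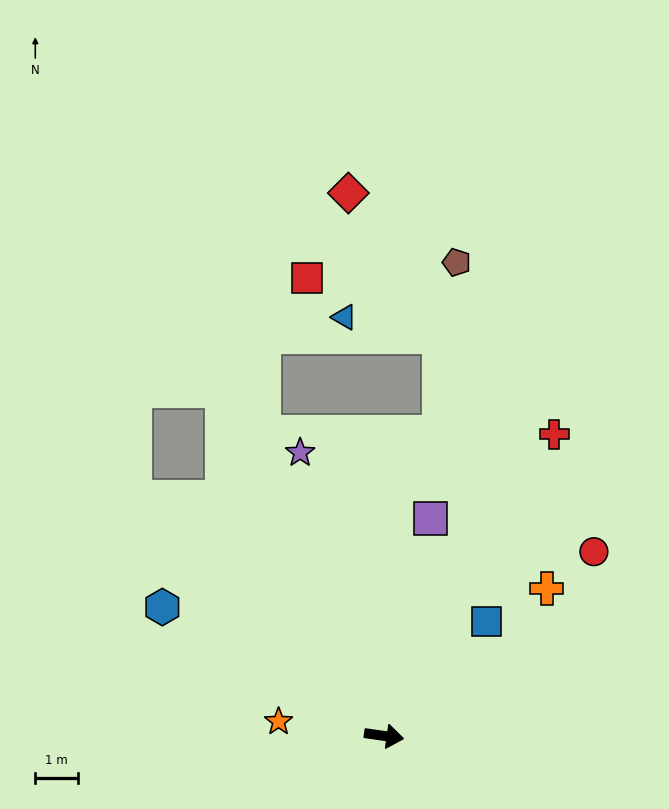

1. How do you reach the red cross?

turn left 69°, forward 8.0 m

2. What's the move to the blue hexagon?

turn left 158°, forward 6.0 m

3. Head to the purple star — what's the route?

turn left 115°, forward 6.9 m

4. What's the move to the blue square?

turn left 56°, forward 3.6 m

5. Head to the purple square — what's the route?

turn left 86°, forward 5.2 m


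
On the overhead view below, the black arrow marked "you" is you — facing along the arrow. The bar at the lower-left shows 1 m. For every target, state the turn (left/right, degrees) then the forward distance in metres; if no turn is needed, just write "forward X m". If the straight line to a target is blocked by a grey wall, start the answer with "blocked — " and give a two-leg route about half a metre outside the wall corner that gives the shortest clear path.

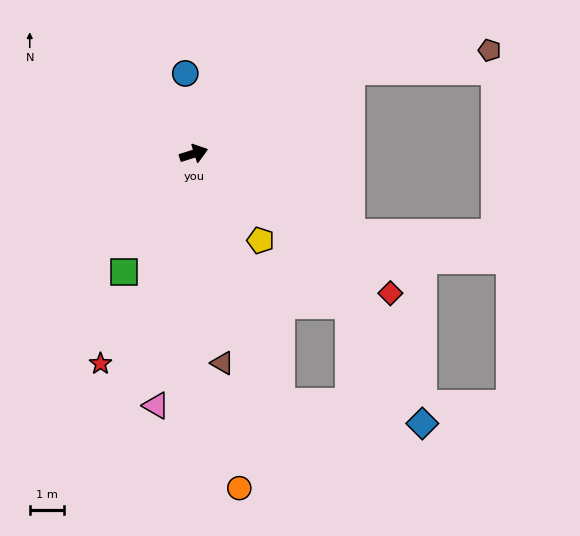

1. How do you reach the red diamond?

turn right 53°, forward 7.0 m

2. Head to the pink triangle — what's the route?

turn right 116°, forward 7.4 m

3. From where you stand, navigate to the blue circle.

turn left 78°, forward 2.3 m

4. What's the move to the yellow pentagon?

turn right 70°, forward 3.2 m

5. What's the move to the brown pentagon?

blocked — turn left 11°, forward 5.2 m, then turn right 20°, forward 4.1 m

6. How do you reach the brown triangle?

turn right 100°, forward 6.1 m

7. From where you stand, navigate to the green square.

turn right 138°, forward 4.0 m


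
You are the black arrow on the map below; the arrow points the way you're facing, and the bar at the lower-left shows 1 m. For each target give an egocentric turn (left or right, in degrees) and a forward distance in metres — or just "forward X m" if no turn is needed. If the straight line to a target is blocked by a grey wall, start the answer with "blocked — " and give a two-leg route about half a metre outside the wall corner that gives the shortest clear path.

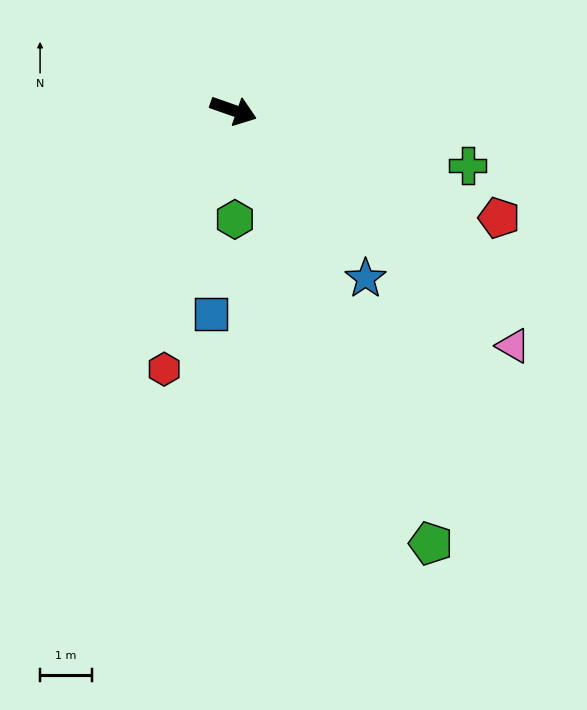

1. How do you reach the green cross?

turn left 6°, forward 4.6 m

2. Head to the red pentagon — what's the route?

turn right 3°, forward 5.5 m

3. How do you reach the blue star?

turn right 32°, forward 4.1 m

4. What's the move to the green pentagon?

turn right 46°, forward 9.2 m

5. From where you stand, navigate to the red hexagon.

turn right 86°, forward 5.2 m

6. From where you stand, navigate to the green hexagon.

turn right 70°, forward 2.1 m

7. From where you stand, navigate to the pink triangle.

turn right 21°, forward 7.0 m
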